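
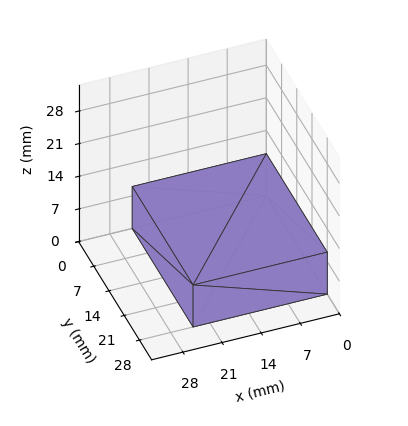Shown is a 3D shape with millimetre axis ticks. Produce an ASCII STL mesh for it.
Reading the render: the shape is a rectangular box, roughly 24 × 28 mm footprint and 9 mm tall (dimensions read to the nearest mm from the axis ticks). For the STL, each face is triangulated and given an outward normal.

solid part
  facet normal 0.0000 0.0000 -1.0000
    outer loop
      vertex 24.00 28.00 0.00
      vertex 24.00 0.00 0.00
      vertex 0.00 0.00 0.00
    endloop
  endfacet
  facet normal 0.0000 0.0000 -1.0000
    outer loop
      vertex 0.00 28.00 0.00
      vertex 24.00 28.00 0.00
      vertex 0.00 0.00 0.00
    endloop
  endfacet
  facet normal 0.0000 0.0000 1.0000
    outer loop
      vertex 0.00 0.00 9.00
      vertex 24.00 0.00 9.00
      vertex 24.00 28.00 9.00
    endloop
  endfacet
  facet normal 0.0000 0.0000 1.0000
    outer loop
      vertex 0.00 0.00 9.00
      vertex 24.00 28.00 9.00
      vertex 0.00 28.00 9.00
    endloop
  endfacet
  facet normal 0.0000 -1.0000 0.0000
    outer loop
      vertex 0.00 0.00 0.00
      vertex 24.00 0.00 0.00
      vertex 24.00 0.00 9.00
    endloop
  endfacet
  facet normal 0.0000 -1.0000 0.0000
    outer loop
      vertex 0.00 0.00 0.00
      vertex 24.00 0.00 9.00
      vertex 0.00 0.00 9.00
    endloop
  endfacet
  facet normal 0.0000 1.0000 0.0000
    outer loop
      vertex 24.00 28.00 9.00
      vertex 24.00 28.00 0.00
      vertex 0.00 28.00 0.00
    endloop
  endfacet
  facet normal 0.0000 1.0000 0.0000
    outer loop
      vertex 0.00 28.00 9.00
      vertex 24.00 28.00 9.00
      vertex 0.00 28.00 0.00
    endloop
  endfacet
  facet normal -1.0000 0.0000 0.0000
    outer loop
      vertex 0.00 28.00 9.00
      vertex 0.00 28.00 0.00
      vertex 0.00 0.00 0.00
    endloop
  endfacet
  facet normal -1.0000 0.0000 0.0000
    outer loop
      vertex 0.00 0.00 9.00
      vertex 0.00 28.00 9.00
      vertex 0.00 0.00 0.00
    endloop
  endfacet
  facet normal 1.0000 0.0000 0.0000
    outer loop
      vertex 24.00 0.00 0.00
      vertex 24.00 28.00 0.00
      vertex 24.00 28.00 9.00
    endloop
  endfacet
  facet normal 1.0000 0.0000 0.0000
    outer loop
      vertex 24.00 0.00 0.00
      vertex 24.00 28.00 9.00
      vertex 24.00 0.00 9.00
    endloop
  endfacet
endsolid part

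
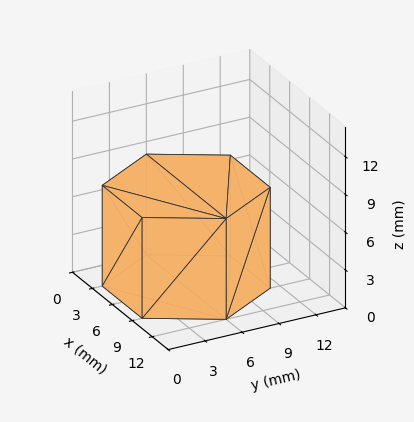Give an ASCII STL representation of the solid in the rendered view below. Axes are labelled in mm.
Reading the render: the shape is a regular 6-sided prism (a cylinder approximated with 6 flat sides), circumscribed radius ≈ 6 mm, height ≈ 8 mm (dimensions read to the nearest mm from the axis ticks). For the STL, each face is triangulated and given an outward normal.

solid part
  facet normal 0.0000 0.0000 -1.0000
    outer loop
      vertex 3.00 11.20 0.00
      vertex 9.00 11.20 0.00
      vertex 12.00 6.00 0.00
    endloop
  endfacet
  facet normal 0.0000 0.0000 -1.0000
    outer loop
      vertex 0.00 6.00 0.00
      vertex 3.00 11.20 0.00
      vertex 12.00 6.00 0.00
    endloop
  endfacet
  facet normal 0.0000 0.0000 -1.0000
    outer loop
      vertex 3.00 0.80 0.00
      vertex 0.00 6.00 0.00
      vertex 12.00 6.00 0.00
    endloop
  endfacet
  facet normal 0.0000 0.0000 -1.0000
    outer loop
      vertex 9.00 0.80 0.00
      vertex 3.00 0.80 0.00
      vertex 12.00 6.00 0.00
    endloop
  endfacet
  facet normal 0.0000 0.0000 1.0000
    outer loop
      vertex 12.00 6.00 8.00
      vertex 9.00 11.20 8.00
      vertex 3.00 11.20 8.00
    endloop
  endfacet
  facet normal 0.0000 0.0000 1.0000
    outer loop
      vertex 12.00 6.00 8.00
      vertex 3.00 11.20 8.00
      vertex 0.00 6.00 8.00
    endloop
  endfacet
  facet normal 0.0000 0.0000 1.0000
    outer loop
      vertex 12.00 6.00 8.00
      vertex 0.00 6.00 8.00
      vertex 3.00 0.80 8.00
    endloop
  endfacet
  facet normal 0.0000 0.0000 1.0000
    outer loop
      vertex 12.00 6.00 8.00
      vertex 3.00 0.80 8.00
      vertex 9.00 0.80 8.00
    endloop
  endfacet
  facet normal 0.8662 0.4997 0.0000
    outer loop
      vertex 12.00 6.00 0.00
      vertex 9.00 11.20 0.00
      vertex 9.00 11.20 8.00
    endloop
  endfacet
  facet normal 0.8662 0.4997 0.0000
    outer loop
      vertex 12.00 6.00 0.00
      vertex 9.00 11.20 8.00
      vertex 12.00 6.00 8.00
    endloop
  endfacet
  facet normal 0.0000 1.0000 0.0000
    outer loop
      vertex 9.00 11.20 0.00
      vertex 3.00 11.20 0.00
      vertex 3.00 11.20 8.00
    endloop
  endfacet
  facet normal 0.0000 1.0000 0.0000
    outer loop
      vertex 9.00 11.20 0.00
      vertex 3.00 11.20 8.00
      vertex 9.00 11.20 8.00
    endloop
  endfacet
  facet normal -0.8662 0.4997 0.0000
    outer loop
      vertex 3.00 11.20 0.00
      vertex 0.00 6.00 0.00
      vertex 0.00 6.00 8.00
    endloop
  endfacet
  facet normal -0.8662 0.4997 0.0000
    outer loop
      vertex 3.00 11.20 0.00
      vertex 0.00 6.00 8.00
      vertex 3.00 11.20 8.00
    endloop
  endfacet
  facet normal -0.8662 -0.4997 0.0000
    outer loop
      vertex 0.00 6.00 0.00
      vertex 3.00 0.80 0.00
      vertex 3.00 0.80 8.00
    endloop
  endfacet
  facet normal -0.8662 -0.4997 0.0000
    outer loop
      vertex 0.00 6.00 0.00
      vertex 3.00 0.80 8.00
      vertex 0.00 6.00 8.00
    endloop
  endfacet
  facet normal 0.0000 -1.0000 0.0000
    outer loop
      vertex 3.00 0.80 0.00
      vertex 9.00 0.80 0.00
      vertex 9.00 0.80 8.00
    endloop
  endfacet
  facet normal 0.0000 -1.0000 0.0000
    outer loop
      vertex 3.00 0.80 0.00
      vertex 9.00 0.80 8.00
      vertex 3.00 0.80 8.00
    endloop
  endfacet
  facet normal 0.8662 -0.4997 0.0000
    outer loop
      vertex 9.00 0.80 0.00
      vertex 12.00 6.00 0.00
      vertex 12.00 6.00 8.00
    endloop
  endfacet
  facet normal 0.8662 -0.4997 0.0000
    outer loop
      vertex 9.00 0.80 0.00
      vertex 12.00 6.00 8.00
      vertex 9.00 0.80 8.00
    endloop
  endfacet
endsolid part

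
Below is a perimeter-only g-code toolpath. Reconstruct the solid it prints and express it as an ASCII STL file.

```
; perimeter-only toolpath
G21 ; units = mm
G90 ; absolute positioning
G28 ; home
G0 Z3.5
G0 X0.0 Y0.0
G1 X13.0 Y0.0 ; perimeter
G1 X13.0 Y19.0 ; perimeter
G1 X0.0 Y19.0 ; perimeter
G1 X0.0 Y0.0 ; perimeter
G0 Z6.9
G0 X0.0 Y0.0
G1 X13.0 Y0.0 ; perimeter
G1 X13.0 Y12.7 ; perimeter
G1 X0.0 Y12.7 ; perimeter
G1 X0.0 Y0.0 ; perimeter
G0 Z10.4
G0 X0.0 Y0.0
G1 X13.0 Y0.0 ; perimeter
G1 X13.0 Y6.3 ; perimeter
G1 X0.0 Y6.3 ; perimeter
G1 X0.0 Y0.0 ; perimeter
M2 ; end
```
solid part
  facet normal 0.0000 0.0000 -1.0000
    outer loop
      vertex 13.0 25.3 0.0
      vertex 13.0 0.0 0.0
      vertex 0.0 0.0 0.0
    endloop
  endfacet
  facet normal 0.0000 0.0000 -1.0000
    outer loop
      vertex 0.0 25.3 0.0
      vertex 13.0 25.3 0.0
      vertex 0.0 0.0 0.0
    endloop
  endfacet
  facet normal 0.0000 -1.0000 0.0000
    outer loop
      vertex 0.0 0.0 0.0
      vertex 13.0 0.0 0.0
      vertex 13.0 0.0 13.8
    endloop
  endfacet
  facet normal 0.0000 -1.0000 0.0000
    outer loop
      vertex 0.0 0.0 0.0
      vertex 13.0 0.0 13.8
      vertex 0.0 0.0 13.8
    endloop
  endfacet
  facet normal 0.0000 0.4789 0.8779
    outer loop
      vertex 0.0 0.0 13.8
      vertex 13.0 0.0 13.8
      vertex 13.0 25.3 0.0
    endloop
  endfacet
  facet normal 0.0000 0.4789 0.8779
    outer loop
      vertex 0.0 0.0 13.8
      vertex 13.0 25.3 0.0
      vertex 0.0 25.3 0.0
    endloop
  endfacet
  facet normal -1.0000 0.0000 0.0000
    outer loop
      vertex 0.0 0.0 13.8
      vertex 0.0 25.3 0.0
      vertex 0.0 0.0 0.0
    endloop
  endfacet
  facet normal 1.0000 0.0000 0.0000
    outer loop
      vertex 13.0 0.0 0.0
      vertex 13.0 25.3 0.0
      vertex 13.0 0.0 13.8
    endloop
  endfacet
endsolid part

The G0 Z moves step by Δz≈3.5 mm. The G1 loops shrink linearly with z, so the solid tapers from its base footprint up to z≈13.8. Closing with a flat bottom cap and the tapered top and triangulating gives 8 facets — a wedge (ramp): 13 × 25.3 mm base, rising to 13.8 mm along the y=0 edge and sloping linearly to z=0 at y=25.3.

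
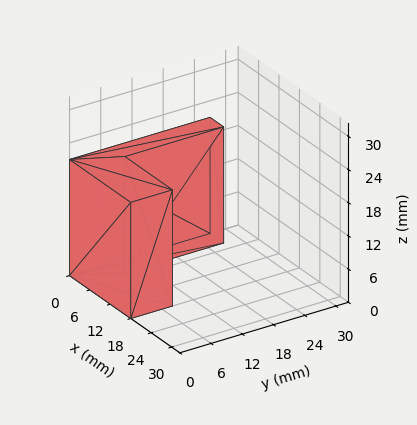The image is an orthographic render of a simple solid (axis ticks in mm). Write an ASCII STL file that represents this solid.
Reading the render: the shape is an L-shaped prism: outer 18 × 27 mm, arm thicknesses ≈ 8 mm (horizontal) and 4 mm (vertical), extruded 21 mm in z (dimensions read to the nearest mm from the axis ticks). For the STL, each face is triangulated and given an outward normal.

solid part
  facet normal 0.0000 0.0000 -1.0000
    outer loop
      vertex 18.000 8.000 0.000
      vertex 18.000 0.000 0.000
      vertex 0.000 0.000 0.000
    endloop
  endfacet
  facet normal 0.0000 0.0000 -1.0000
    outer loop
      vertex 4.000 8.000 0.000
      vertex 18.000 8.000 0.000
      vertex 0.000 0.000 0.000
    endloop
  endfacet
  facet normal 0.0000 0.0000 -1.0000
    outer loop
      vertex 4.000 27.000 0.000
      vertex 4.000 8.000 0.000
      vertex 0.000 0.000 0.000
    endloop
  endfacet
  facet normal 0.0000 0.0000 -1.0000
    outer loop
      vertex 0.000 27.000 0.000
      vertex 4.000 27.000 0.000
      vertex 0.000 0.000 0.000
    endloop
  endfacet
  facet normal 0.0000 0.0000 1.0000
    outer loop
      vertex 0.000 0.000 21.000
      vertex 18.000 0.000 21.000
      vertex 18.000 8.000 21.000
    endloop
  endfacet
  facet normal 0.0000 0.0000 1.0000
    outer loop
      vertex 0.000 0.000 21.000
      vertex 18.000 8.000 21.000
      vertex 4.000 8.000 21.000
    endloop
  endfacet
  facet normal 0.0000 0.0000 1.0000
    outer loop
      vertex 0.000 0.000 21.000
      vertex 4.000 8.000 21.000
      vertex 4.000 27.000 21.000
    endloop
  endfacet
  facet normal 0.0000 0.0000 1.0000
    outer loop
      vertex 0.000 0.000 21.000
      vertex 4.000 27.000 21.000
      vertex 0.000 27.000 21.000
    endloop
  endfacet
  facet normal 0.0000 -1.0000 0.0000
    outer loop
      vertex 0.000 0.000 0.000
      vertex 18.000 0.000 0.000
      vertex 18.000 0.000 21.000
    endloop
  endfacet
  facet normal 0.0000 -1.0000 0.0000
    outer loop
      vertex 0.000 0.000 0.000
      vertex 18.000 0.000 21.000
      vertex 0.000 0.000 21.000
    endloop
  endfacet
  facet normal 1.0000 0.0000 0.0000
    outer loop
      vertex 18.000 0.000 0.000
      vertex 18.000 8.000 0.000
      vertex 18.000 8.000 21.000
    endloop
  endfacet
  facet normal 1.0000 0.0000 0.0000
    outer loop
      vertex 18.000 0.000 0.000
      vertex 18.000 8.000 21.000
      vertex 18.000 0.000 21.000
    endloop
  endfacet
  facet normal 0.0000 1.0000 0.0000
    outer loop
      vertex 18.000 8.000 0.000
      vertex 4.000 8.000 0.000
      vertex 4.000 8.000 21.000
    endloop
  endfacet
  facet normal 0.0000 1.0000 0.0000
    outer loop
      vertex 18.000 8.000 0.000
      vertex 4.000 8.000 21.000
      vertex 18.000 8.000 21.000
    endloop
  endfacet
  facet normal 1.0000 0.0000 0.0000
    outer loop
      vertex 4.000 8.000 0.000
      vertex 4.000 27.000 0.000
      vertex 4.000 27.000 21.000
    endloop
  endfacet
  facet normal 1.0000 0.0000 0.0000
    outer loop
      vertex 4.000 8.000 0.000
      vertex 4.000 27.000 21.000
      vertex 4.000 8.000 21.000
    endloop
  endfacet
  facet normal 0.0000 1.0000 0.0000
    outer loop
      vertex 4.000 27.000 0.000
      vertex 0.000 27.000 0.000
      vertex 0.000 27.000 21.000
    endloop
  endfacet
  facet normal 0.0000 1.0000 0.0000
    outer loop
      vertex 4.000 27.000 0.000
      vertex 0.000 27.000 21.000
      vertex 4.000 27.000 21.000
    endloop
  endfacet
  facet normal -1.0000 0.0000 0.0000
    outer loop
      vertex 0.000 27.000 0.000
      vertex 0.000 0.000 0.000
      vertex 0.000 0.000 21.000
    endloop
  endfacet
  facet normal -1.0000 0.0000 0.0000
    outer loop
      vertex 0.000 27.000 0.000
      vertex 0.000 0.000 21.000
      vertex 0.000 27.000 21.000
    endloop
  endfacet
endsolid part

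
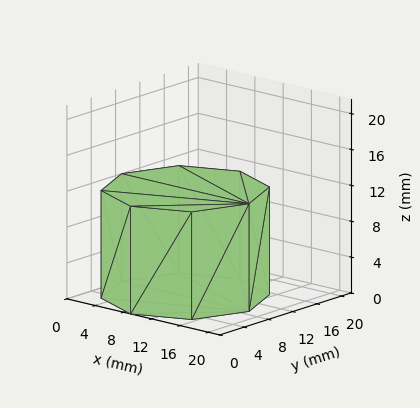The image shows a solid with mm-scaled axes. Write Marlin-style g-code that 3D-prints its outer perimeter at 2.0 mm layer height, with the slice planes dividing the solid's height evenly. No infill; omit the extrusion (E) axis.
Reading the render: the shape is a regular 8-sided prism (a cylinder approximated with 8 flat sides), circumscribed radius ≈ 9 mm, height ≈ 12 mm (dimensions read to the nearest mm from the axis ticks). For the g-code, the solid's height is divided into equal slices at the stated Δz and each level perimeter traced with G1 moves after a G0 lift.

; perimeter-only toolpath
G21 ; units = mm
G90 ; absolute positioning
G28 ; home
; layer 1
G0 Z2.0
G0 X18.0 Y9.0
G1 X15.4 Y15.4
G1 X9.0 Y18.0
G1 X2.6 Y15.4
G1 X0.0 Y9.0
G1 X2.6 Y2.6
G1 X9.0 Y0.0
G1 X15.4 Y2.6
G1 X18.0 Y9.0
; layer 2
G0 Z4.0
G0 X18.0 Y9.0
G1 X15.4 Y15.4
G1 X9.0 Y18.0
G1 X2.6 Y15.4
G1 X0.0 Y9.0
G1 X2.6 Y2.6
G1 X9.0 Y0.0
G1 X15.4 Y2.6
G1 X18.0 Y9.0
; layer 3
G0 Z6.0
G0 X18.0 Y9.0
G1 X15.4 Y15.4
G1 X9.0 Y18.0
G1 X2.6 Y15.4
G1 X0.0 Y9.0
G1 X2.6 Y2.6
G1 X9.0 Y0.0
G1 X15.4 Y2.6
G1 X18.0 Y9.0
; layer 4
G0 Z8.0
G0 X18.0 Y9.0
G1 X15.4 Y15.4
G1 X9.0 Y18.0
G1 X2.6 Y15.4
G1 X0.0 Y9.0
G1 X2.6 Y2.6
G1 X9.0 Y0.0
G1 X15.4 Y2.6
G1 X18.0 Y9.0
; layer 5
G0 Z10.0
G0 X18.0 Y9.0
G1 X15.4 Y15.4
G1 X9.0 Y18.0
G1 X2.6 Y15.4
G1 X0.0 Y9.0
G1 X2.6 Y2.6
G1 X9.0 Y0.0
G1 X15.4 Y2.6
G1 X18.0 Y9.0
; layer 6
G0 Z12.0
G0 X18.0 Y9.0
G1 X15.4 Y15.4
G1 X9.0 Y18.0
G1 X2.6 Y15.4
G1 X0.0 Y9.0
G1 X2.6 Y2.6
G1 X9.0 Y0.0
G1 X15.4 Y2.6
G1 X18.0 Y9.0
M2 ; end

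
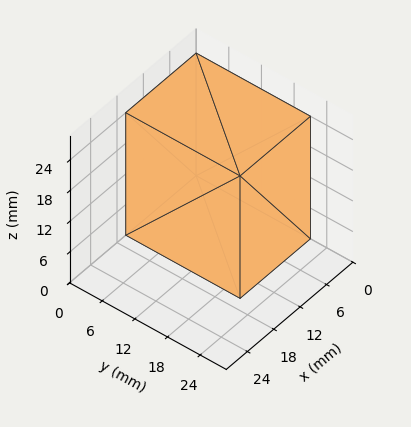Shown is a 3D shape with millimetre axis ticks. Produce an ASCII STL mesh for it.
Reading the render: the shape is a rectangular box, roughly 16 × 21 mm footprint and 24 mm tall (dimensions read to the nearest mm from the axis ticks). For the STL, each face is triangulated and given an outward normal.

solid part
  facet normal 0.0000 0.0000 -1.0000
    outer loop
      vertex 16.0 21.0 0.0
      vertex 16.0 0.0 0.0
      vertex 0.0 0.0 0.0
    endloop
  endfacet
  facet normal 0.0000 0.0000 -1.0000
    outer loop
      vertex 0.0 21.0 0.0
      vertex 16.0 21.0 0.0
      vertex 0.0 0.0 0.0
    endloop
  endfacet
  facet normal 0.0000 0.0000 1.0000
    outer loop
      vertex 0.0 0.0 24.0
      vertex 16.0 0.0 24.0
      vertex 16.0 21.0 24.0
    endloop
  endfacet
  facet normal 0.0000 0.0000 1.0000
    outer loop
      vertex 0.0 0.0 24.0
      vertex 16.0 21.0 24.0
      vertex 0.0 21.0 24.0
    endloop
  endfacet
  facet normal 0.0000 -1.0000 0.0000
    outer loop
      vertex 0.0 0.0 0.0
      vertex 16.0 0.0 0.0
      vertex 16.0 0.0 24.0
    endloop
  endfacet
  facet normal 0.0000 -1.0000 0.0000
    outer loop
      vertex 0.0 0.0 0.0
      vertex 16.0 0.0 24.0
      vertex 0.0 0.0 24.0
    endloop
  endfacet
  facet normal 0.0000 1.0000 0.0000
    outer loop
      vertex 16.0 21.0 24.0
      vertex 16.0 21.0 0.0
      vertex 0.0 21.0 0.0
    endloop
  endfacet
  facet normal 0.0000 1.0000 0.0000
    outer loop
      vertex 0.0 21.0 24.0
      vertex 16.0 21.0 24.0
      vertex 0.0 21.0 0.0
    endloop
  endfacet
  facet normal -1.0000 0.0000 0.0000
    outer loop
      vertex 0.0 21.0 24.0
      vertex 0.0 21.0 0.0
      vertex 0.0 0.0 0.0
    endloop
  endfacet
  facet normal -1.0000 0.0000 0.0000
    outer loop
      vertex 0.0 0.0 24.0
      vertex 0.0 21.0 24.0
      vertex 0.0 0.0 0.0
    endloop
  endfacet
  facet normal 1.0000 0.0000 0.0000
    outer loop
      vertex 16.0 0.0 0.0
      vertex 16.0 21.0 0.0
      vertex 16.0 21.0 24.0
    endloop
  endfacet
  facet normal 1.0000 0.0000 0.0000
    outer loop
      vertex 16.0 0.0 0.0
      vertex 16.0 21.0 24.0
      vertex 16.0 0.0 24.0
    endloop
  endfacet
endsolid part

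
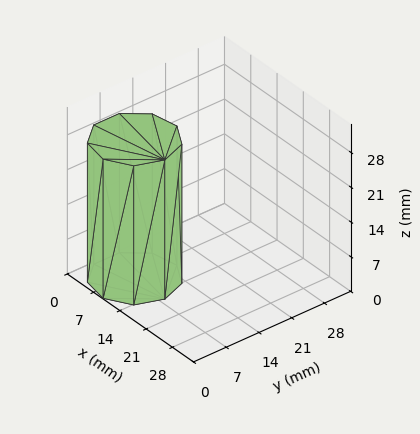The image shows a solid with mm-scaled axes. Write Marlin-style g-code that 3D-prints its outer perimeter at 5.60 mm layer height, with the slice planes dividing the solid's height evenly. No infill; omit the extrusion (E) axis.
Reading the render: the shape is a regular 9-sided prism (a cylinder approximated with 9 flat sides), circumscribed radius ≈ 8 mm, height ≈ 28 mm (dimensions read to the nearest mm from the axis ticks). For the g-code, the solid's height is divided into equal slices at the stated Δz and each level perimeter traced with G1 moves after a G0 lift.

; perimeter-only toolpath
G21 ; units = mm
G90 ; absolute positioning
G28 ; home
; layer 1
G0 Z5.60
G0 X16.00 Y8.00
G1 X14.13 Y13.14
G1 X9.39 Y15.88
G1 X4.00 Y14.93
G1 X0.48 Y10.74
G1 X0.48 Y5.26
G1 X4.00 Y1.07
G1 X9.39 Y0.12
G1 X14.13 Y2.86
G1 X16.00 Y8.00
; layer 2
G0 Z11.20
G0 X16.00 Y8.00
G1 X14.13 Y13.14
G1 X9.39 Y15.88
G1 X4.00 Y14.93
G1 X0.48 Y10.74
G1 X0.48 Y5.26
G1 X4.00 Y1.07
G1 X9.39 Y0.12
G1 X14.13 Y2.86
G1 X16.00 Y8.00
; layer 3
G0 Z16.80
G0 X16.00 Y8.00
G1 X14.13 Y13.14
G1 X9.39 Y15.88
G1 X4.00 Y14.93
G1 X0.48 Y10.74
G1 X0.48 Y5.26
G1 X4.00 Y1.07
G1 X9.39 Y0.12
G1 X14.13 Y2.86
G1 X16.00 Y8.00
; layer 4
G0 Z22.40
G0 X16.00 Y8.00
G1 X14.13 Y13.14
G1 X9.39 Y15.88
G1 X4.00 Y14.93
G1 X0.48 Y10.74
G1 X0.48 Y5.26
G1 X4.00 Y1.07
G1 X9.39 Y0.12
G1 X14.13 Y2.86
G1 X16.00 Y8.00
; layer 5
G0 Z28.00
G0 X16.00 Y8.00
G1 X14.13 Y13.14
G1 X9.39 Y15.88
G1 X4.00 Y14.93
G1 X0.48 Y10.74
G1 X0.48 Y5.26
G1 X4.00 Y1.07
G1 X9.39 Y0.12
G1 X14.13 Y2.86
G1 X16.00 Y8.00
M2 ; end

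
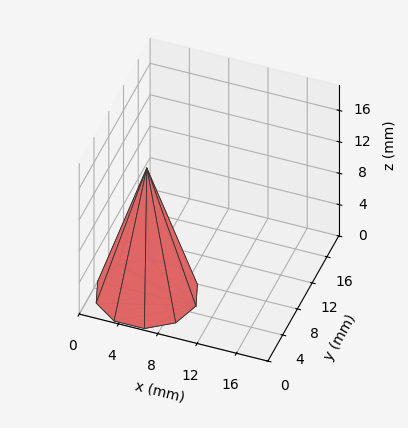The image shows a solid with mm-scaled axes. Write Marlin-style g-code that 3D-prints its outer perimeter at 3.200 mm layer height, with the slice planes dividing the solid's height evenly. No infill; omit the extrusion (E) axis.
Reading the render: the shape is a regular 10-sided pyramid, base circumscribed radius ≈ 5 mm, apex at z ≈ 16 mm (dimensions read to the nearest mm from the axis ticks). For the g-code, the solid's height is divided into equal slices at the stated Δz and each level perimeter traced with G1 moves after a G0 lift.

; perimeter-only toolpath
G21 ; units = mm
G90 ; absolute positioning
G28 ; home
; layer 1
G0 Z3.200
G0 X9.000 Y5.000
G1 X8.236 Y7.351
G1 X6.236 Y8.804
G1 X3.764 Y8.804
G1 X1.764 Y7.351
G1 X1.000 Y5.000
G1 X1.764 Y2.649
G1 X3.764 Y1.196
G1 X6.236 Y1.196
G1 X8.236 Y2.649
G1 X9.000 Y5.000
; layer 2
G0 Z6.400
G0 X8.000 Y5.000
G1 X7.427 Y6.763
G1 X5.927 Y7.853
G1 X4.073 Y7.853
G1 X2.573 Y6.763
G1 X2.000 Y5.000
G1 X2.573 Y3.237
G1 X4.073 Y2.147
G1 X5.927 Y2.147
G1 X7.427 Y3.237
G1 X8.000 Y5.000
; layer 3
G0 Z9.600
G0 X7.000 Y5.000
G1 X6.618 Y6.176
G1 X5.618 Y6.902
G1 X4.382 Y6.902
G1 X3.382 Y6.176
G1 X3.000 Y5.000
G1 X3.382 Y3.824
G1 X4.382 Y3.098
G1 X5.618 Y3.098
G1 X6.618 Y3.824
G1 X7.000 Y5.000
; layer 4
G0 Z12.800
G0 X6.000 Y5.000
G1 X5.809 Y5.588
G1 X5.309 Y5.951
G1 X4.691 Y5.951
G1 X4.191 Y5.588
G1 X4.000 Y5.000
G1 X4.191 Y4.412
G1 X4.691 Y4.049
G1 X5.309 Y4.049
G1 X5.809 Y4.412
G1 X6.000 Y5.000
M2 ; end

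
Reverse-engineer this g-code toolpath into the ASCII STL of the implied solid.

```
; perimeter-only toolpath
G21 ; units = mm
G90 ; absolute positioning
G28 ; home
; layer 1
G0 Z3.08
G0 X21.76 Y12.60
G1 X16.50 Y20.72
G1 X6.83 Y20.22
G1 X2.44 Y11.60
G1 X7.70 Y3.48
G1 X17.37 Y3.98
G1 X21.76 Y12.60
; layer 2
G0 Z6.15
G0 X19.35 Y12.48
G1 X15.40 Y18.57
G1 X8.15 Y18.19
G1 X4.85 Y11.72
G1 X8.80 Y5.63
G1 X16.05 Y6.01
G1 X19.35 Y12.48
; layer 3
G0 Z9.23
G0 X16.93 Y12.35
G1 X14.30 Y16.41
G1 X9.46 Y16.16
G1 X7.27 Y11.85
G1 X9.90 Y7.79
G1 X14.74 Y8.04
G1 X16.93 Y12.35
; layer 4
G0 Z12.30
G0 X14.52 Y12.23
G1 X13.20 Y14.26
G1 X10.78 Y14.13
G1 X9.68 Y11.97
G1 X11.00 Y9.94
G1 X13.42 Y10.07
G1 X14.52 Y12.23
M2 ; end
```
solid part
  facet normal 0.0000 0.0000 -1.0000
    outer loop
      vertex 5.51 22.25 0.00
      vertex 17.60 22.88 0.00
      vertex 24.18 12.73 0.00
    endloop
  endfacet
  facet normal 0.0000 0.0000 -1.0000
    outer loop
      vertex 0.02 11.47 0.00
      vertex 5.51 22.25 0.00
      vertex 24.18 12.73 0.00
    endloop
  endfacet
  facet normal 0.0000 0.0000 -1.0000
    outer loop
      vertex 6.60 1.32 0.00
      vertex 0.02 11.47 0.00
      vertex 24.18 12.73 0.00
    endloop
  endfacet
  facet normal 0.0000 0.0000 -1.0000
    outer loop
      vertex 18.69 1.95 0.00
      vertex 6.60 1.32 0.00
      vertex 24.18 12.73 0.00
    endloop
  endfacet
  facet normal 0.6934 0.4495 0.5631
    outer loop
      vertex 24.18 12.73 0.00
      vertex 17.60 22.88 0.00
      vertex 12.10 12.10 15.38
    endloop
  endfacet
  facet normal -0.0430 0.8253 0.5631
    outer loop
      vertex 17.60 22.88 0.00
      vertex 5.51 22.25 0.00
      vertex 12.10 12.10 15.38
    endloop
  endfacet
  facet normal -0.7364 0.3750 0.5630
    outer loop
      vertex 5.51 22.25 0.00
      vertex 0.02 11.47 0.00
      vertex 12.10 12.10 15.38
    endloop
  endfacet
  facet normal -0.6934 -0.4495 0.5631
    outer loop
      vertex 0.02 11.47 0.00
      vertex 6.60 1.32 0.00
      vertex 12.10 12.10 15.38
    endloop
  endfacet
  facet normal 0.0430 -0.8253 0.5631
    outer loop
      vertex 6.60 1.32 0.00
      vertex 18.69 1.95 0.00
      vertex 12.10 12.10 15.38
    endloop
  endfacet
  facet normal 0.7364 -0.3750 0.5630
    outer loop
      vertex 18.69 1.95 0.00
      vertex 24.18 12.73 0.00
      vertex 12.10 12.10 15.38
    endloop
  endfacet
endsolid part

The G0 Z moves step by Δz≈3.08 mm. The G1 loops shrink linearly with z, so the solid tapers from its base footprint up to z≈15.4. Closing with a flat bottom cap and the tapered top and triangulating gives 10 facets — a regular 6-sided pyramid, base circumscribed radius ≈ 12.1 mm, apex at z ≈ 15.4 mm.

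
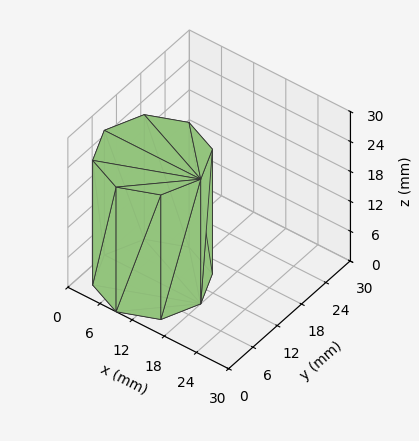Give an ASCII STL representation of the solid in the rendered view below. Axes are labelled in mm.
Reading the render: the shape is a regular 8-sided prism (a cylinder approximated with 8 flat sides), circumscribed radius ≈ 9 mm, height ≈ 25 mm (dimensions read to the nearest mm from the axis ticks). For the STL, each face is triangulated and given an outward normal.

solid part
  facet normal 0.0000 0.0000 -1.0000
    outer loop
      vertex 9.000 18.000 0.000
      vertex 15.364 15.364 0.000
      vertex 18.000 9.000 0.000
    endloop
  endfacet
  facet normal 0.0000 0.0000 -1.0000
    outer loop
      vertex 2.636 15.364 0.000
      vertex 9.000 18.000 0.000
      vertex 18.000 9.000 0.000
    endloop
  endfacet
  facet normal 0.0000 0.0000 -1.0000
    outer loop
      vertex 0.000 9.000 0.000
      vertex 2.636 15.364 0.000
      vertex 18.000 9.000 0.000
    endloop
  endfacet
  facet normal 0.0000 0.0000 -1.0000
    outer loop
      vertex 2.636 2.636 0.000
      vertex 0.000 9.000 0.000
      vertex 18.000 9.000 0.000
    endloop
  endfacet
  facet normal 0.0000 0.0000 -1.0000
    outer loop
      vertex 9.000 0.000 0.000
      vertex 2.636 2.636 0.000
      vertex 18.000 9.000 0.000
    endloop
  endfacet
  facet normal 0.0000 0.0000 -1.0000
    outer loop
      vertex 15.364 2.636 0.000
      vertex 9.000 0.000 0.000
      vertex 18.000 9.000 0.000
    endloop
  endfacet
  facet normal 0.0000 0.0000 1.0000
    outer loop
      vertex 18.000 9.000 25.000
      vertex 15.364 15.364 25.000
      vertex 9.000 18.000 25.000
    endloop
  endfacet
  facet normal 0.0000 0.0000 1.0000
    outer loop
      vertex 18.000 9.000 25.000
      vertex 9.000 18.000 25.000
      vertex 2.636 15.364 25.000
    endloop
  endfacet
  facet normal 0.0000 0.0000 1.0000
    outer loop
      vertex 18.000 9.000 25.000
      vertex 2.636 15.364 25.000
      vertex 0.000 9.000 25.000
    endloop
  endfacet
  facet normal 0.0000 0.0000 1.0000
    outer loop
      vertex 18.000 9.000 25.000
      vertex 0.000 9.000 25.000
      vertex 2.636 2.636 25.000
    endloop
  endfacet
  facet normal 0.0000 0.0000 1.0000
    outer loop
      vertex 18.000 9.000 25.000
      vertex 2.636 2.636 25.000
      vertex 9.000 0.000 25.000
    endloop
  endfacet
  facet normal 0.0000 0.0000 1.0000
    outer loop
      vertex 18.000 9.000 25.000
      vertex 9.000 0.000 25.000
      vertex 15.364 2.636 25.000
    endloop
  endfacet
  facet normal 0.9239 0.3827 0.0000
    outer loop
      vertex 18.000 9.000 0.000
      vertex 15.364 15.364 0.000
      vertex 15.364 15.364 25.000
    endloop
  endfacet
  facet normal 0.9239 0.3827 0.0000
    outer loop
      vertex 18.000 9.000 0.000
      vertex 15.364 15.364 25.000
      vertex 18.000 9.000 25.000
    endloop
  endfacet
  facet normal 0.3827 0.9239 0.0000
    outer loop
      vertex 15.364 15.364 0.000
      vertex 9.000 18.000 0.000
      vertex 9.000 18.000 25.000
    endloop
  endfacet
  facet normal 0.3827 0.9239 0.0000
    outer loop
      vertex 15.364 15.364 0.000
      vertex 9.000 18.000 25.000
      vertex 15.364 15.364 25.000
    endloop
  endfacet
  facet normal -0.3827 0.9239 0.0000
    outer loop
      vertex 9.000 18.000 0.000
      vertex 2.636 15.364 0.000
      vertex 2.636 15.364 25.000
    endloop
  endfacet
  facet normal -0.3827 0.9239 0.0000
    outer loop
      vertex 9.000 18.000 0.000
      vertex 2.636 15.364 25.000
      vertex 9.000 18.000 25.000
    endloop
  endfacet
  facet normal -0.9239 0.3827 0.0000
    outer loop
      vertex 2.636 15.364 0.000
      vertex 0.000 9.000 0.000
      vertex 0.000 9.000 25.000
    endloop
  endfacet
  facet normal -0.9239 0.3827 0.0000
    outer loop
      vertex 2.636 15.364 0.000
      vertex 0.000 9.000 25.000
      vertex 2.636 15.364 25.000
    endloop
  endfacet
  facet normal -0.9239 -0.3827 0.0000
    outer loop
      vertex 0.000 9.000 0.000
      vertex 2.636 2.636 0.000
      vertex 2.636 2.636 25.000
    endloop
  endfacet
  facet normal -0.9239 -0.3827 0.0000
    outer loop
      vertex 0.000 9.000 0.000
      vertex 2.636 2.636 25.000
      vertex 0.000 9.000 25.000
    endloop
  endfacet
  facet normal -0.3827 -0.9239 0.0000
    outer loop
      vertex 2.636 2.636 0.000
      vertex 9.000 0.000 0.000
      vertex 9.000 0.000 25.000
    endloop
  endfacet
  facet normal -0.3827 -0.9239 0.0000
    outer loop
      vertex 2.636 2.636 0.000
      vertex 9.000 0.000 25.000
      vertex 2.636 2.636 25.000
    endloop
  endfacet
  facet normal 0.3827 -0.9239 0.0000
    outer loop
      vertex 9.000 0.000 0.000
      vertex 15.364 2.636 0.000
      vertex 15.364 2.636 25.000
    endloop
  endfacet
  facet normal 0.3827 -0.9239 0.0000
    outer loop
      vertex 9.000 0.000 0.000
      vertex 15.364 2.636 25.000
      vertex 9.000 0.000 25.000
    endloop
  endfacet
  facet normal 0.9239 -0.3827 0.0000
    outer loop
      vertex 15.364 2.636 0.000
      vertex 18.000 9.000 0.000
      vertex 18.000 9.000 25.000
    endloop
  endfacet
  facet normal 0.9239 -0.3827 0.0000
    outer loop
      vertex 15.364 2.636 0.000
      vertex 18.000 9.000 25.000
      vertex 15.364 2.636 25.000
    endloop
  endfacet
endsolid part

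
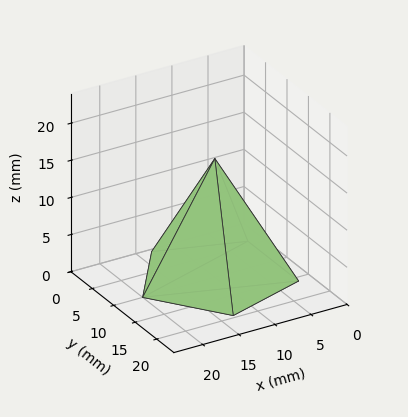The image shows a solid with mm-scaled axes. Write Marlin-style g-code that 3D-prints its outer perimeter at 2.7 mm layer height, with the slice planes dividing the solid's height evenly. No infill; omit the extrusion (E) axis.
Reading the render: the shape is a regular 5-sided pyramid, base circumscribed radius ≈ 10 mm, apex at z ≈ 16 mm (dimensions read to the nearest mm from the axis ticks). For the g-code, the solid's height is divided into equal slices at the stated Δz and each level perimeter traced with G1 moves after a G0 lift.

; perimeter-only toolpath
G21 ; units = mm
G90 ; absolute positioning
G28 ; home
; layer 1
G0 Z2.7
G0 X18.3 Y10.0
G1 X12.6 Y17.9
G1 X3.2 Y14.9
G1 X3.2 Y5.1
G1 X12.6 Y2.1
G1 X18.3 Y10.0
; layer 2
G0 Z5.3
G0 X16.7 Y10.0
G1 X12.1 Y16.3
G1 X4.6 Y13.9
G1 X4.6 Y6.1
G1 X12.1 Y3.7
G1 X16.7 Y10.0
; layer 3
G0 Z8.0
G0 X15.0 Y10.0
G1 X11.6 Y14.8
G1 X6.0 Y12.9
G1 X6.0 Y7.0
G1 X11.6 Y5.2
G1 X15.0 Y10.0
; layer 4
G0 Z10.7
G0 X13.3 Y10.0
G1 X11.0 Y13.2
G1 X7.3 Y12.0
G1 X7.3 Y8.0
G1 X11.0 Y6.8
G1 X13.3 Y10.0
; layer 5
G0 Z13.3
G0 X11.7 Y10.0
G1 X10.5 Y11.6
G1 X8.6 Y11.0
G1 X8.6 Y9.0
G1 X10.5 Y8.4
G1 X11.7 Y10.0
M2 ; end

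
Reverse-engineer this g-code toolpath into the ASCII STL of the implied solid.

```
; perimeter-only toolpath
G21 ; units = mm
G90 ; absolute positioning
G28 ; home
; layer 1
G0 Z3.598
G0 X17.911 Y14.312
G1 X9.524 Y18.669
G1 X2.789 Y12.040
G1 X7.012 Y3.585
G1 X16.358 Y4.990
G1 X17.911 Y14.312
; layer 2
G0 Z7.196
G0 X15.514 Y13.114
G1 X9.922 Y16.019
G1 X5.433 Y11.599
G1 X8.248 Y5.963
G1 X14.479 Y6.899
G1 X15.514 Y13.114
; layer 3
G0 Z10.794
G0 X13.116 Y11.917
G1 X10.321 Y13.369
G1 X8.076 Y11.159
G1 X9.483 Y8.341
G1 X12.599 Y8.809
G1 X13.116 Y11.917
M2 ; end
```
solid part
  facet normal 0.0000 0.0000 -1.0000
    outer loop
      vertex 0.146 12.480 0.000
      vertex 9.126 21.319 0.000
      vertex 20.308 15.510 0.000
    endloop
  endfacet
  facet normal 0.0000 0.0000 -1.0000
    outer loop
      vertex 5.777 1.207 0.000
      vertex 0.146 12.480 0.000
      vertex 20.308 15.510 0.000
    endloop
  endfacet
  facet normal 0.0000 0.0000 -1.0000
    outer loop
      vertex 18.238 3.080 0.000
      vertex 5.777 1.207 0.000
      vertex 20.308 15.510 0.000
    endloop
  endfacet
  facet normal 0.3949 0.7601 0.5161
    outer loop
      vertex 20.308 15.510 0.000
      vertex 9.126 21.319 0.000
      vertex 10.719 10.719 14.392
    endloop
  endfacet
  facet normal -0.6008 0.6104 0.5161
    outer loop
      vertex 9.126 21.319 0.000
      vertex 0.146 12.480 0.000
      vertex 10.719 10.719 14.392
    endloop
  endfacet
  facet normal -0.7663 -0.3828 0.5161
    outer loop
      vertex 0.146 12.480 0.000
      vertex 5.777 1.207 0.000
      vertex 10.719 10.719 14.392
    endloop
  endfacet
  facet normal 0.1273 -0.8470 0.5161
    outer loop
      vertex 5.777 1.207 0.000
      vertex 18.238 3.080 0.000
      vertex 10.719 10.719 14.392
    endloop
  endfacet
  facet normal 0.8449 -0.1407 0.5161
    outer loop
      vertex 18.238 3.080 0.000
      vertex 20.308 15.510 0.000
      vertex 10.719 10.719 14.392
    endloop
  endfacet
endsolid part

The G0 Z moves step by Δz≈3.598 mm. The G1 loops shrink linearly with z, so the solid tapers from its base footprint up to z≈14.4. Closing with a flat bottom cap and the tapered top and triangulating gives 8 facets — a regular 5-sided pyramid, base circumscribed radius ≈ 10.7 mm, apex at z ≈ 14.4 mm.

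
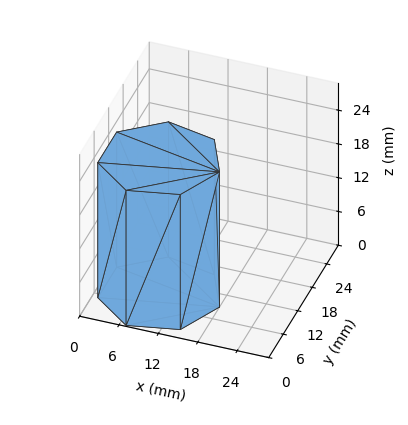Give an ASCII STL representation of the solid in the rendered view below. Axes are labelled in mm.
Reading the render: the shape is a regular 7-sided prism (a cylinder approximated with 7 flat sides), circumscribed radius ≈ 9 mm, height ≈ 24 mm (dimensions read to the nearest mm from the axis ticks). For the STL, each face is triangulated and given an outward normal.

solid part
  facet normal 0.0000 0.0000 -1.0000
    outer loop
      vertex 6.997 17.774 0.000
      vertex 14.611 16.036 0.000
      vertex 18.000 9.000 0.000
    endloop
  endfacet
  facet normal 0.0000 0.0000 -1.0000
    outer loop
      vertex 0.891 12.905 0.000
      vertex 6.997 17.774 0.000
      vertex 18.000 9.000 0.000
    endloop
  endfacet
  facet normal 0.0000 0.0000 -1.0000
    outer loop
      vertex 0.891 5.095 0.000
      vertex 0.891 12.905 0.000
      vertex 18.000 9.000 0.000
    endloop
  endfacet
  facet normal 0.0000 0.0000 -1.0000
    outer loop
      vertex 6.997 0.226 0.000
      vertex 0.891 5.095 0.000
      vertex 18.000 9.000 0.000
    endloop
  endfacet
  facet normal 0.0000 0.0000 -1.0000
    outer loop
      vertex 14.611 1.964 0.000
      vertex 6.997 0.226 0.000
      vertex 18.000 9.000 0.000
    endloop
  endfacet
  facet normal 0.0000 0.0000 1.0000
    outer loop
      vertex 18.000 9.000 24.000
      vertex 14.611 16.036 24.000
      vertex 6.997 17.774 24.000
    endloop
  endfacet
  facet normal 0.0000 0.0000 1.0000
    outer loop
      vertex 18.000 9.000 24.000
      vertex 6.997 17.774 24.000
      vertex 0.891 12.905 24.000
    endloop
  endfacet
  facet normal 0.0000 0.0000 1.0000
    outer loop
      vertex 18.000 9.000 24.000
      vertex 0.891 12.905 24.000
      vertex 0.891 5.095 24.000
    endloop
  endfacet
  facet normal 0.0000 0.0000 1.0000
    outer loop
      vertex 18.000 9.000 24.000
      vertex 0.891 5.095 24.000
      vertex 6.997 0.226 24.000
    endloop
  endfacet
  facet normal 0.0000 0.0000 1.0000
    outer loop
      vertex 18.000 9.000 24.000
      vertex 6.997 0.226 24.000
      vertex 14.611 1.964 24.000
    endloop
  endfacet
  facet normal 0.9009 0.4340 0.0000
    outer loop
      vertex 18.000 9.000 0.000
      vertex 14.611 16.036 0.000
      vertex 14.611 16.036 24.000
    endloop
  endfacet
  facet normal 0.9009 0.4340 0.0000
    outer loop
      vertex 18.000 9.000 0.000
      vertex 14.611 16.036 24.000
      vertex 18.000 9.000 24.000
    endloop
  endfacet
  facet normal 0.2225 0.9749 0.0000
    outer loop
      vertex 14.611 16.036 0.000
      vertex 6.997 17.774 0.000
      vertex 6.997 17.774 24.000
    endloop
  endfacet
  facet normal 0.2225 0.9749 0.0000
    outer loop
      vertex 14.611 16.036 0.000
      vertex 6.997 17.774 24.000
      vertex 14.611 16.036 24.000
    endloop
  endfacet
  facet normal -0.6235 0.7819 0.0000
    outer loop
      vertex 6.997 17.774 0.000
      vertex 0.891 12.905 0.000
      vertex 0.891 12.905 24.000
    endloop
  endfacet
  facet normal -0.6235 0.7819 0.0000
    outer loop
      vertex 6.997 17.774 0.000
      vertex 0.891 12.905 24.000
      vertex 6.997 17.774 24.000
    endloop
  endfacet
  facet normal -1.0000 0.0000 0.0000
    outer loop
      vertex 0.891 12.905 0.000
      vertex 0.891 5.095 0.000
      vertex 0.891 5.095 24.000
    endloop
  endfacet
  facet normal -1.0000 0.0000 0.0000
    outer loop
      vertex 0.891 12.905 0.000
      vertex 0.891 5.095 24.000
      vertex 0.891 12.905 24.000
    endloop
  endfacet
  facet normal -0.6235 -0.7819 0.0000
    outer loop
      vertex 0.891 5.095 0.000
      vertex 6.997 0.226 0.000
      vertex 6.997 0.226 24.000
    endloop
  endfacet
  facet normal -0.6235 -0.7819 0.0000
    outer loop
      vertex 0.891 5.095 0.000
      vertex 6.997 0.226 24.000
      vertex 0.891 5.095 24.000
    endloop
  endfacet
  facet normal 0.2225 -0.9749 0.0000
    outer loop
      vertex 6.997 0.226 0.000
      vertex 14.611 1.964 0.000
      vertex 14.611 1.964 24.000
    endloop
  endfacet
  facet normal 0.2225 -0.9749 0.0000
    outer loop
      vertex 6.997 0.226 0.000
      vertex 14.611 1.964 24.000
      vertex 6.997 0.226 24.000
    endloop
  endfacet
  facet normal 0.9009 -0.4340 0.0000
    outer loop
      vertex 14.611 1.964 0.000
      vertex 18.000 9.000 0.000
      vertex 18.000 9.000 24.000
    endloop
  endfacet
  facet normal 0.9009 -0.4340 0.0000
    outer loop
      vertex 14.611 1.964 0.000
      vertex 18.000 9.000 24.000
      vertex 14.611 1.964 24.000
    endloop
  endfacet
endsolid part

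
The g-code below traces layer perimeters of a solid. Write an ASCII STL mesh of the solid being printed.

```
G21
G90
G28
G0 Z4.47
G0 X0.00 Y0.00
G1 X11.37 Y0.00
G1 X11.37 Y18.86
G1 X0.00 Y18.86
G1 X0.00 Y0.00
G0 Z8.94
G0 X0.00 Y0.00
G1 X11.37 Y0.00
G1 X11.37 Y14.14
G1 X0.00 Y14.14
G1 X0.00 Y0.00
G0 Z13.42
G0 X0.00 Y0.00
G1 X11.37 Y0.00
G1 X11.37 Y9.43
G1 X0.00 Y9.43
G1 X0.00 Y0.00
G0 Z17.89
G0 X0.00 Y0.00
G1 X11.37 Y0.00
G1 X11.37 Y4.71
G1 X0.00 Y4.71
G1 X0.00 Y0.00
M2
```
solid part
  facet normal 0.0000 0.0000 -1.0000
    outer loop
      vertex 11.37 23.57 0.00
      vertex 11.37 0.00 0.00
      vertex 0.00 0.00 0.00
    endloop
  endfacet
  facet normal 0.0000 0.0000 -1.0000
    outer loop
      vertex 0.00 23.57 0.00
      vertex 11.37 23.57 0.00
      vertex 0.00 0.00 0.00
    endloop
  endfacet
  facet normal 0.0000 -1.0000 0.0000
    outer loop
      vertex 0.00 0.00 0.00
      vertex 11.37 0.00 0.00
      vertex 11.37 0.00 22.36
    endloop
  endfacet
  facet normal 0.0000 -1.0000 0.0000
    outer loop
      vertex 0.00 0.00 0.00
      vertex 11.37 0.00 22.36
      vertex 0.00 0.00 22.36
    endloop
  endfacet
  facet normal 0.0000 0.6882 0.7255
    outer loop
      vertex 0.00 0.00 22.36
      vertex 11.37 0.00 22.36
      vertex 11.37 23.57 0.00
    endloop
  endfacet
  facet normal 0.0000 0.6882 0.7255
    outer loop
      vertex 0.00 0.00 22.36
      vertex 11.37 23.57 0.00
      vertex 0.00 23.57 0.00
    endloop
  endfacet
  facet normal -1.0000 0.0000 0.0000
    outer loop
      vertex 0.00 0.00 22.36
      vertex 0.00 23.57 0.00
      vertex 0.00 0.00 0.00
    endloop
  endfacet
  facet normal 1.0000 0.0000 0.0000
    outer loop
      vertex 11.37 0.00 0.00
      vertex 11.37 23.57 0.00
      vertex 11.37 0.00 22.36
    endloop
  endfacet
endsolid part

The G0 Z moves step by Δz≈4.47 mm. The G1 loops shrink linearly with z, so the solid tapers from its base footprint up to z≈22.4. Closing with a flat bottom cap and the tapered top and triangulating gives 8 facets — a wedge (ramp): 11.4 × 23.6 mm base, rising to 22.4 mm along the y=0 edge and sloping linearly to z=0 at y=23.6.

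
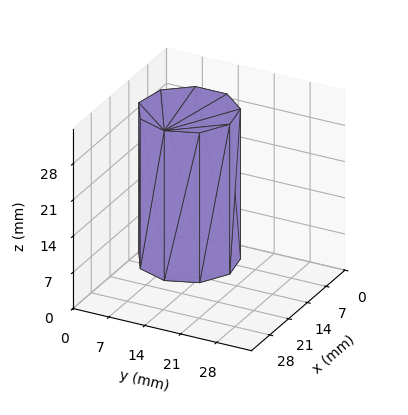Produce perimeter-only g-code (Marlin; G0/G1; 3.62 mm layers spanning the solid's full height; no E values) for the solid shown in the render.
Reading the render: the shape is a regular 9-sided prism (a cylinder approximated with 9 flat sides), circumscribed radius ≈ 9 mm, height ≈ 29 mm (dimensions read to the nearest mm from the axis ticks). For the g-code, the solid's height is divided into equal slices at the stated Δz and each level perimeter traced with G1 moves after a G0 lift.

; perimeter-only toolpath
G21 ; units = mm
G90 ; absolute positioning
G28 ; home
; layer 1
G0 Z3.62
G0 X18.00 Y9.00
G1 X15.89 Y14.79
G1 X10.56 Y17.86
G1 X4.50 Y16.79
G1 X0.54 Y12.08
G1 X0.54 Y5.92
G1 X4.50 Y1.21
G1 X10.56 Y0.14
G1 X15.89 Y3.21
G1 X18.00 Y9.00
; layer 2
G0 Z7.25
G0 X18.00 Y9.00
G1 X15.89 Y14.79
G1 X10.56 Y17.86
G1 X4.50 Y16.79
G1 X0.54 Y12.08
G1 X0.54 Y5.92
G1 X4.50 Y1.21
G1 X10.56 Y0.14
G1 X15.89 Y3.21
G1 X18.00 Y9.00
; layer 3
G0 Z10.88
G0 X18.00 Y9.00
G1 X15.89 Y14.79
G1 X10.56 Y17.86
G1 X4.50 Y16.79
G1 X0.54 Y12.08
G1 X0.54 Y5.92
G1 X4.50 Y1.21
G1 X10.56 Y0.14
G1 X15.89 Y3.21
G1 X18.00 Y9.00
; layer 4
G0 Z14.50
G0 X18.00 Y9.00
G1 X15.89 Y14.79
G1 X10.56 Y17.86
G1 X4.50 Y16.79
G1 X0.54 Y12.08
G1 X0.54 Y5.92
G1 X4.50 Y1.21
G1 X10.56 Y0.14
G1 X15.89 Y3.21
G1 X18.00 Y9.00
; layer 5
G0 Z18.12
G0 X18.00 Y9.00
G1 X15.89 Y14.79
G1 X10.56 Y17.86
G1 X4.50 Y16.79
G1 X0.54 Y12.08
G1 X0.54 Y5.92
G1 X4.50 Y1.21
G1 X10.56 Y0.14
G1 X15.89 Y3.21
G1 X18.00 Y9.00
; layer 6
G0 Z21.75
G0 X18.00 Y9.00
G1 X15.89 Y14.79
G1 X10.56 Y17.86
G1 X4.50 Y16.79
G1 X0.54 Y12.08
G1 X0.54 Y5.92
G1 X4.50 Y1.21
G1 X10.56 Y0.14
G1 X15.89 Y3.21
G1 X18.00 Y9.00
; layer 7
G0 Z25.38
G0 X18.00 Y9.00
G1 X15.89 Y14.79
G1 X10.56 Y17.86
G1 X4.50 Y16.79
G1 X0.54 Y12.08
G1 X0.54 Y5.92
G1 X4.50 Y1.21
G1 X10.56 Y0.14
G1 X15.89 Y3.21
G1 X18.00 Y9.00
; layer 8
G0 Z29.00
G0 X18.00 Y9.00
G1 X15.89 Y14.79
G1 X10.56 Y17.86
G1 X4.50 Y16.79
G1 X0.54 Y12.08
G1 X0.54 Y5.92
G1 X4.50 Y1.21
G1 X10.56 Y0.14
G1 X15.89 Y3.21
G1 X18.00 Y9.00
M2 ; end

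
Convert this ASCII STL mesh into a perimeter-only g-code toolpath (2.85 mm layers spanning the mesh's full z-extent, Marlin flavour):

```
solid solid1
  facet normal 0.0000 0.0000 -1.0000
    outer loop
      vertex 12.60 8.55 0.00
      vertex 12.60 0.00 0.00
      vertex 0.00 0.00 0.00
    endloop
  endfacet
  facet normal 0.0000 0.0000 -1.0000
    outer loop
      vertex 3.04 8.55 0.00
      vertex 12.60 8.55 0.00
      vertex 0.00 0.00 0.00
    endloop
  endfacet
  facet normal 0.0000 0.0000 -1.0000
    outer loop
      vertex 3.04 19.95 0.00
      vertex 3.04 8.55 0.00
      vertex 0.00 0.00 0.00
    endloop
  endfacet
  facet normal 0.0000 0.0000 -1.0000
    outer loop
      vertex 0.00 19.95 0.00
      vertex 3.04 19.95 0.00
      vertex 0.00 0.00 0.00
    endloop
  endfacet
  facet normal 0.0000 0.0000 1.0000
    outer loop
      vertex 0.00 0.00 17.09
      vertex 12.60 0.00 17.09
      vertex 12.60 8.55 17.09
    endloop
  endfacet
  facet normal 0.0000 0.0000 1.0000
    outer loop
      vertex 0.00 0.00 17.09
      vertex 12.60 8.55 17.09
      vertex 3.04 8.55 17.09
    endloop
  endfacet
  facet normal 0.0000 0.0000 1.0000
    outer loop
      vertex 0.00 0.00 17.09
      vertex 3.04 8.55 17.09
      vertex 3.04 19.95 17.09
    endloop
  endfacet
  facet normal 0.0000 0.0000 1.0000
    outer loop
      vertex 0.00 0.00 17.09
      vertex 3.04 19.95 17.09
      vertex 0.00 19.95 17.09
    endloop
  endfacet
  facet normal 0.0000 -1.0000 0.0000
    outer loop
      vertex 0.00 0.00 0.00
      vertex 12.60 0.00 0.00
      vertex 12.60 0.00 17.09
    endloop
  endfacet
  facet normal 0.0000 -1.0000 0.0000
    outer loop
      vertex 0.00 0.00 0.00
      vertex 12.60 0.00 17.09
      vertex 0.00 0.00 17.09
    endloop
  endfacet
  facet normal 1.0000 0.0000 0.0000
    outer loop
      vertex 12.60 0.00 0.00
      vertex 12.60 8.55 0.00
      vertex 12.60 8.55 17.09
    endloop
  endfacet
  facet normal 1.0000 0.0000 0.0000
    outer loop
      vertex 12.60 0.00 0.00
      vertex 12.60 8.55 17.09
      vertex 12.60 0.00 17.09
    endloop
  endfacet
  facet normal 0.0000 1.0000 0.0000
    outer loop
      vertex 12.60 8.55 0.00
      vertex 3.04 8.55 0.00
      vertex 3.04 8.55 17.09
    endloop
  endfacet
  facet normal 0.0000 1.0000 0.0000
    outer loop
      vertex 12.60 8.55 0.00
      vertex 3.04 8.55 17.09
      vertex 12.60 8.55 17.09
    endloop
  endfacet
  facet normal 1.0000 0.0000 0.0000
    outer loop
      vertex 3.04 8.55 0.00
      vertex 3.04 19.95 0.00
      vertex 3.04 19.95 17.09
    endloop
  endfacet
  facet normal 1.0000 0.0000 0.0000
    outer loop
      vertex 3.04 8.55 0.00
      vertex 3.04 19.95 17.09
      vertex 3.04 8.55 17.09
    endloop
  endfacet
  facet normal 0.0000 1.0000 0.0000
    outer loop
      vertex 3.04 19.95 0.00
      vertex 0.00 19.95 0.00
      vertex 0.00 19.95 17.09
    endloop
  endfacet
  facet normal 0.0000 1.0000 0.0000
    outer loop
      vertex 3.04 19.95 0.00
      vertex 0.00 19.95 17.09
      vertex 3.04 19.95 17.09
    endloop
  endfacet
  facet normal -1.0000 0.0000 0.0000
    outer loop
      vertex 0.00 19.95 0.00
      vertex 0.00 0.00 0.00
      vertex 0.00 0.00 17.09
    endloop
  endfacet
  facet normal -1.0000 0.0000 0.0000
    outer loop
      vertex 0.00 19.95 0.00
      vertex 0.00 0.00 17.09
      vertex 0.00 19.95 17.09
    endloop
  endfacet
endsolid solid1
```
; perimeter-only toolpath
G21 ; units = mm
G90 ; absolute positioning
G28 ; home
; layer 1
G0 Z2.85
G0 X0.00 Y0.00
G1 X12.60 Y0.00
G1 X12.60 Y8.55
G1 X3.04 Y8.55
G1 X3.04 Y19.95
G1 X0.00 Y19.95
G1 X0.00 Y0.00
; layer 2
G0 Z5.70
G0 X0.00 Y0.00
G1 X12.60 Y0.00
G1 X12.60 Y8.55
G1 X3.04 Y8.55
G1 X3.04 Y19.95
G1 X0.00 Y19.95
G1 X0.00 Y0.00
; layer 3
G0 Z8.54
G0 X0.00 Y0.00
G1 X12.60 Y0.00
G1 X12.60 Y8.55
G1 X3.04 Y8.55
G1 X3.04 Y19.95
G1 X0.00 Y19.95
G1 X0.00 Y0.00
; layer 4
G0 Z11.39
G0 X0.00 Y0.00
G1 X12.60 Y0.00
G1 X12.60 Y8.55
G1 X3.04 Y8.55
G1 X3.04 Y19.95
G1 X0.00 Y19.95
G1 X0.00 Y0.00
; layer 5
G0 Z14.24
G0 X0.00 Y0.00
G1 X12.60 Y0.00
G1 X12.60 Y8.55
G1 X3.04 Y8.55
G1 X3.04 Y19.95
G1 X0.00 Y19.95
G1 X0.00 Y0.00
; layer 6
G0 Z17.09
G0 X0.00 Y0.00
G1 X12.60 Y0.00
G1 X12.60 Y8.55
G1 X3.04 Y8.55
G1 X3.04 Y19.95
G1 X0.00 Y19.95
G1 X0.00 Y0.00
M2 ; end

The solid is an L-shaped prism: outer 12.6 × 19.9 mm, arm thicknesses ≈ 8.55 mm (horizontal) and 3.04 mm (vertical), extruded 17.1 mm in z. Slicing at Δz = 2.85 mm — 6 equal slices spanning the solid's height, so layer i sits at z = i·h/6 — gives 6 non-empty perimeters. Each is a 6-segment closed polygon; G0 lifts to the layer z and rapids to the start vertex, then G1 traces the edges.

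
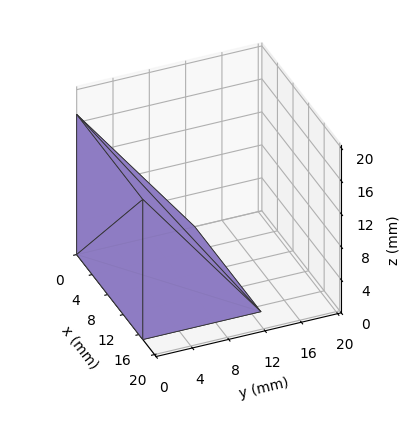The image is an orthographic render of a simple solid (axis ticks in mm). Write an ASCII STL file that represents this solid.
Reading the render: the shape is a wedge (ramp): 17 × 13 mm base, rising to 17 mm along the y=0 edge and sloping linearly to z=0 at y=13 (dimensions read to the nearest mm from the axis ticks). For the STL, each face is triangulated and given an outward normal.

solid part
  facet normal 0.0000 0.0000 -1.0000
    outer loop
      vertex 17.00 13.00 0.00
      vertex 17.00 0.00 0.00
      vertex 0.00 0.00 0.00
    endloop
  endfacet
  facet normal 0.0000 0.0000 -1.0000
    outer loop
      vertex 0.00 13.00 0.00
      vertex 17.00 13.00 0.00
      vertex 0.00 0.00 0.00
    endloop
  endfacet
  facet normal 0.0000 -1.0000 0.0000
    outer loop
      vertex 0.00 0.00 0.00
      vertex 17.00 0.00 0.00
      vertex 17.00 0.00 17.00
    endloop
  endfacet
  facet normal 0.0000 -1.0000 0.0000
    outer loop
      vertex 0.00 0.00 0.00
      vertex 17.00 0.00 17.00
      vertex 0.00 0.00 17.00
    endloop
  endfacet
  facet normal 0.0000 0.7944 0.6075
    outer loop
      vertex 0.00 0.00 17.00
      vertex 17.00 0.00 17.00
      vertex 17.00 13.00 0.00
    endloop
  endfacet
  facet normal 0.0000 0.7944 0.6075
    outer loop
      vertex 0.00 0.00 17.00
      vertex 17.00 13.00 0.00
      vertex 0.00 13.00 0.00
    endloop
  endfacet
  facet normal -1.0000 0.0000 0.0000
    outer loop
      vertex 0.00 0.00 17.00
      vertex 0.00 13.00 0.00
      vertex 0.00 0.00 0.00
    endloop
  endfacet
  facet normal 1.0000 0.0000 0.0000
    outer loop
      vertex 17.00 0.00 0.00
      vertex 17.00 13.00 0.00
      vertex 17.00 0.00 17.00
    endloop
  endfacet
endsolid part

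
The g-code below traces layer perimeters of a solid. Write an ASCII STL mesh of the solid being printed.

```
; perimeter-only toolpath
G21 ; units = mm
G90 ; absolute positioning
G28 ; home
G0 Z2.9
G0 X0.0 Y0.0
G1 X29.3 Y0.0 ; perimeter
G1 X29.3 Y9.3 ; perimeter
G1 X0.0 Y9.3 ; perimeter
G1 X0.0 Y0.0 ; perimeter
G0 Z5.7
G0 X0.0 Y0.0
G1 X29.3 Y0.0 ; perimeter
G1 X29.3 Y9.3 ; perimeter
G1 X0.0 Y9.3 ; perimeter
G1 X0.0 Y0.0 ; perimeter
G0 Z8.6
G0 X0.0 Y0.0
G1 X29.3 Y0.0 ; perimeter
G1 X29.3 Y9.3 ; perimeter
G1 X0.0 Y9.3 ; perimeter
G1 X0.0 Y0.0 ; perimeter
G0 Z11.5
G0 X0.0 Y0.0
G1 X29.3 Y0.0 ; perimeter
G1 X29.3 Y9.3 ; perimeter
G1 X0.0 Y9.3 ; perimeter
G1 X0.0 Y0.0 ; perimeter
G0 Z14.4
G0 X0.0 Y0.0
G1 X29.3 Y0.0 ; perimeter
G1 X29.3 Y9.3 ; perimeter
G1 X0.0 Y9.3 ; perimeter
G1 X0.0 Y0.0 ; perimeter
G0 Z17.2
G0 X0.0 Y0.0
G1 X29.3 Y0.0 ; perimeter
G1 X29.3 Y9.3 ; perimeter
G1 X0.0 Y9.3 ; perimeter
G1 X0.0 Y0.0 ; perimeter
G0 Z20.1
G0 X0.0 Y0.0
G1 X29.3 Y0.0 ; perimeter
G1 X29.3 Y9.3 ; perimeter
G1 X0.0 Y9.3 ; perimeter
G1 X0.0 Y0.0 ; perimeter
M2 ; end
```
solid part
  facet normal 0.0000 0.0000 -1.0000
    outer loop
      vertex 29.3 9.3 0.0
      vertex 29.3 0.0 0.0
      vertex 0.0 0.0 0.0
    endloop
  endfacet
  facet normal 0.0000 0.0000 -1.0000
    outer loop
      vertex 0.0 9.3 0.0
      vertex 29.3 9.3 0.0
      vertex 0.0 0.0 0.0
    endloop
  endfacet
  facet normal 0.0000 0.0000 1.0000
    outer loop
      vertex 0.0 0.0 20.1
      vertex 29.3 0.0 20.1
      vertex 29.3 9.3 20.1
    endloop
  endfacet
  facet normal 0.0000 0.0000 1.0000
    outer loop
      vertex 0.0 0.0 20.1
      vertex 29.3 9.3 20.1
      vertex 0.0 9.3 20.1
    endloop
  endfacet
  facet normal 0.0000 -1.0000 0.0000
    outer loop
      vertex 0.0 0.0 0.0
      vertex 29.3 0.0 0.0
      vertex 29.3 0.0 20.1
    endloop
  endfacet
  facet normal 0.0000 -1.0000 0.0000
    outer loop
      vertex 0.0 0.0 0.0
      vertex 29.3 0.0 20.1
      vertex 0.0 0.0 20.1
    endloop
  endfacet
  facet normal 0.0000 1.0000 0.0000
    outer loop
      vertex 29.3 9.3 20.1
      vertex 29.3 9.3 0.0
      vertex 0.0 9.3 0.0
    endloop
  endfacet
  facet normal 0.0000 1.0000 0.0000
    outer loop
      vertex 0.0 9.3 20.1
      vertex 29.3 9.3 20.1
      vertex 0.0 9.3 0.0
    endloop
  endfacet
  facet normal -1.0000 0.0000 0.0000
    outer loop
      vertex 0.0 9.3 20.1
      vertex 0.0 9.3 0.0
      vertex 0.0 0.0 0.0
    endloop
  endfacet
  facet normal -1.0000 0.0000 0.0000
    outer loop
      vertex 0.0 0.0 20.1
      vertex 0.0 9.3 20.1
      vertex 0.0 0.0 0.0
    endloop
  endfacet
  facet normal 1.0000 0.0000 0.0000
    outer loop
      vertex 29.3 0.0 0.0
      vertex 29.3 9.3 0.0
      vertex 29.3 9.3 20.1
    endloop
  endfacet
  facet normal 1.0000 0.0000 0.0000
    outer loop
      vertex 29.3 0.0 0.0
      vertex 29.3 9.3 20.1
      vertex 29.3 0.0 20.1
    endloop
  endfacet
endsolid part

The G0 Z moves step by Δz≈2.9 mm. Every layer's G1 loop is the same polygon, so the solid is a straight extrusion of it from z=0 to z≈20.1. Closing with flat bottom and top caps and triangulating gives 12 facets — a rectangular box, roughly 29.3 × 9.3 mm footprint and 20.1 mm tall.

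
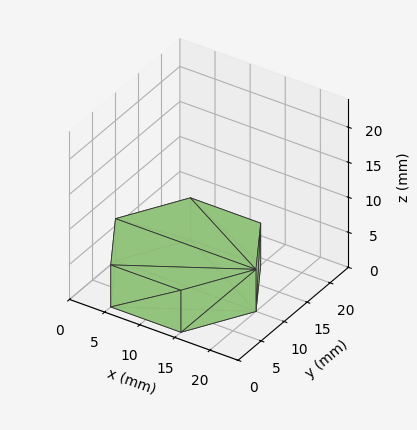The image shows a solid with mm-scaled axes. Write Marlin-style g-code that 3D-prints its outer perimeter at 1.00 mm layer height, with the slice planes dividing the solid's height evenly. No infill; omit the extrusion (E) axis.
Reading the render: the shape is a regular 6-sided prism (a cylinder approximated with 6 flat sides), circumscribed radius ≈ 10 mm, height ≈ 6 mm (dimensions read to the nearest mm from the axis ticks). For the g-code, the solid's height is divided into equal slices at the stated Δz and each level perimeter traced with G1 moves after a G0 lift.

; perimeter-only toolpath
G21 ; units = mm
G90 ; absolute positioning
G28 ; home
; layer 1
G0 Z1.00
G0 X20.00 Y10.00
G1 X15.00 Y18.66
G1 X5.00 Y18.66
G1 X0.00 Y10.00
G1 X5.00 Y1.34
G1 X15.00 Y1.34
G1 X20.00 Y10.00
; layer 2
G0 Z2.00
G0 X20.00 Y10.00
G1 X15.00 Y18.66
G1 X5.00 Y18.66
G1 X0.00 Y10.00
G1 X5.00 Y1.34
G1 X15.00 Y1.34
G1 X20.00 Y10.00
; layer 3
G0 Z3.00
G0 X20.00 Y10.00
G1 X15.00 Y18.66
G1 X5.00 Y18.66
G1 X0.00 Y10.00
G1 X5.00 Y1.34
G1 X15.00 Y1.34
G1 X20.00 Y10.00
; layer 4
G0 Z4.00
G0 X20.00 Y10.00
G1 X15.00 Y18.66
G1 X5.00 Y18.66
G1 X0.00 Y10.00
G1 X5.00 Y1.34
G1 X15.00 Y1.34
G1 X20.00 Y10.00
; layer 5
G0 Z5.00
G0 X20.00 Y10.00
G1 X15.00 Y18.66
G1 X5.00 Y18.66
G1 X0.00 Y10.00
G1 X5.00 Y1.34
G1 X15.00 Y1.34
G1 X20.00 Y10.00
; layer 6
G0 Z6.00
G0 X20.00 Y10.00
G1 X15.00 Y18.66
G1 X5.00 Y18.66
G1 X0.00 Y10.00
G1 X5.00 Y1.34
G1 X15.00 Y1.34
G1 X20.00 Y10.00
M2 ; end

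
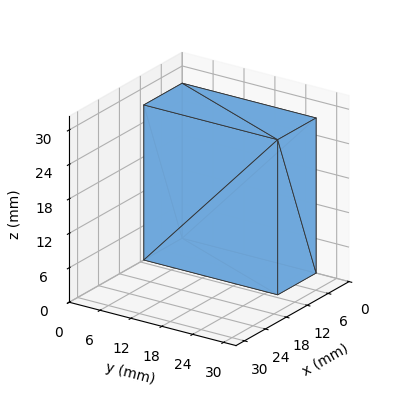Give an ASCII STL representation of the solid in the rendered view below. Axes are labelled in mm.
Reading the render: the shape is a rectangular box, roughly 11 × 26 mm footprint and 27 mm tall (dimensions read to the nearest mm from the axis ticks). For the STL, each face is triangulated and given an outward normal.

solid part
  facet normal 0.0000 0.0000 -1.0000
    outer loop
      vertex 11.000 26.000 0.000
      vertex 11.000 0.000 0.000
      vertex 0.000 0.000 0.000
    endloop
  endfacet
  facet normal 0.0000 0.0000 -1.0000
    outer loop
      vertex 0.000 26.000 0.000
      vertex 11.000 26.000 0.000
      vertex 0.000 0.000 0.000
    endloop
  endfacet
  facet normal 0.0000 0.0000 1.0000
    outer loop
      vertex 0.000 0.000 27.000
      vertex 11.000 0.000 27.000
      vertex 11.000 26.000 27.000
    endloop
  endfacet
  facet normal 0.0000 0.0000 1.0000
    outer loop
      vertex 0.000 0.000 27.000
      vertex 11.000 26.000 27.000
      vertex 0.000 26.000 27.000
    endloop
  endfacet
  facet normal 0.0000 -1.0000 0.0000
    outer loop
      vertex 0.000 0.000 0.000
      vertex 11.000 0.000 0.000
      vertex 11.000 0.000 27.000
    endloop
  endfacet
  facet normal 0.0000 -1.0000 0.0000
    outer loop
      vertex 0.000 0.000 0.000
      vertex 11.000 0.000 27.000
      vertex 0.000 0.000 27.000
    endloop
  endfacet
  facet normal 0.0000 1.0000 0.0000
    outer loop
      vertex 11.000 26.000 27.000
      vertex 11.000 26.000 0.000
      vertex 0.000 26.000 0.000
    endloop
  endfacet
  facet normal 0.0000 1.0000 0.0000
    outer loop
      vertex 0.000 26.000 27.000
      vertex 11.000 26.000 27.000
      vertex 0.000 26.000 0.000
    endloop
  endfacet
  facet normal -1.0000 0.0000 0.0000
    outer loop
      vertex 0.000 26.000 27.000
      vertex 0.000 26.000 0.000
      vertex 0.000 0.000 0.000
    endloop
  endfacet
  facet normal -1.0000 0.0000 0.0000
    outer loop
      vertex 0.000 0.000 27.000
      vertex 0.000 26.000 27.000
      vertex 0.000 0.000 0.000
    endloop
  endfacet
  facet normal 1.0000 0.0000 0.0000
    outer loop
      vertex 11.000 0.000 0.000
      vertex 11.000 26.000 0.000
      vertex 11.000 26.000 27.000
    endloop
  endfacet
  facet normal 1.0000 0.0000 0.0000
    outer loop
      vertex 11.000 0.000 0.000
      vertex 11.000 26.000 27.000
      vertex 11.000 0.000 27.000
    endloop
  endfacet
endsolid part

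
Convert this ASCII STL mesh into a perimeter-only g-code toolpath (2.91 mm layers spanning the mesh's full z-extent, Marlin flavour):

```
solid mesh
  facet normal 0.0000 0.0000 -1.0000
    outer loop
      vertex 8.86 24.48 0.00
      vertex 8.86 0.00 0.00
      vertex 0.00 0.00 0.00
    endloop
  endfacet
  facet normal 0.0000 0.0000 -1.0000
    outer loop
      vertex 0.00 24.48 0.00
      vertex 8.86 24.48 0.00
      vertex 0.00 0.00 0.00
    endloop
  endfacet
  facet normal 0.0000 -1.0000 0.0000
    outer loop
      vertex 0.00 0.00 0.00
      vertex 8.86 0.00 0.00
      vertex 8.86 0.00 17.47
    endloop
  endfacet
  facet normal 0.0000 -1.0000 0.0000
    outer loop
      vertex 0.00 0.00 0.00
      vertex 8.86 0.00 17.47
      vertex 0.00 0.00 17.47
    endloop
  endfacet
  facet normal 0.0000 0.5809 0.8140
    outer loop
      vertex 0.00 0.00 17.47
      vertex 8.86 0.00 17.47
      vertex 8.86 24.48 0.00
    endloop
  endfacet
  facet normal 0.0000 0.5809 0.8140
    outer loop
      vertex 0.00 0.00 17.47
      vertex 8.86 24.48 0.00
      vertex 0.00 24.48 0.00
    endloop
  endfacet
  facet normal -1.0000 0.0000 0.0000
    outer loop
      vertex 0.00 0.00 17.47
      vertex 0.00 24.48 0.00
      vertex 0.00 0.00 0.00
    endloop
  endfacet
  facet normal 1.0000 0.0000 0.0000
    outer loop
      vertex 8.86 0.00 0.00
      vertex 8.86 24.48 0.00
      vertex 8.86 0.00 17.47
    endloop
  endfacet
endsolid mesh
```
; perimeter-only toolpath
G21 ; units = mm
G90 ; absolute positioning
G28 ; home
; layer 1
G0 Z2.91
G0 X0.00 Y0.00
G1 X8.86 Y0.00
G1 X8.86 Y20.40
G1 X0.00 Y20.40
G1 X0.00 Y0.00
; layer 2
G0 Z5.82
G0 X0.00 Y0.00
G1 X8.86 Y0.00
G1 X8.86 Y16.32
G1 X0.00 Y16.32
G1 X0.00 Y0.00
; layer 3
G0 Z8.73
G0 X0.00 Y0.00
G1 X8.86 Y0.00
G1 X8.86 Y12.24
G1 X0.00 Y12.24
G1 X0.00 Y0.00
; layer 4
G0 Z11.65
G0 X0.00 Y0.00
G1 X8.86 Y0.00
G1 X8.86 Y8.16
G1 X0.00 Y8.16
G1 X0.00 Y0.00
; layer 5
G0 Z14.56
G0 X0.00 Y0.00
G1 X8.86 Y0.00
G1 X8.86 Y4.08
G1 X0.00 Y4.08
G1 X0.00 Y0.00
M2 ; end

The solid is a wedge (ramp): 8.86 × 24.5 mm base, rising to 17.5 mm along the y=0 edge and sloping linearly to z=0 at y=24.5. Slicing at Δz = 2.91 mm — 6 equal slices spanning the solid's height, so layer i sits at z = i·h/6 — gives 5 non-empty perimeters. Each is a 4-segment closed polygon; G0 lifts to the layer z and rapids to the start vertex, then G1 traces the edges. The cross-section shrinks linearly with z (the slice at the apex is degenerate and omitted).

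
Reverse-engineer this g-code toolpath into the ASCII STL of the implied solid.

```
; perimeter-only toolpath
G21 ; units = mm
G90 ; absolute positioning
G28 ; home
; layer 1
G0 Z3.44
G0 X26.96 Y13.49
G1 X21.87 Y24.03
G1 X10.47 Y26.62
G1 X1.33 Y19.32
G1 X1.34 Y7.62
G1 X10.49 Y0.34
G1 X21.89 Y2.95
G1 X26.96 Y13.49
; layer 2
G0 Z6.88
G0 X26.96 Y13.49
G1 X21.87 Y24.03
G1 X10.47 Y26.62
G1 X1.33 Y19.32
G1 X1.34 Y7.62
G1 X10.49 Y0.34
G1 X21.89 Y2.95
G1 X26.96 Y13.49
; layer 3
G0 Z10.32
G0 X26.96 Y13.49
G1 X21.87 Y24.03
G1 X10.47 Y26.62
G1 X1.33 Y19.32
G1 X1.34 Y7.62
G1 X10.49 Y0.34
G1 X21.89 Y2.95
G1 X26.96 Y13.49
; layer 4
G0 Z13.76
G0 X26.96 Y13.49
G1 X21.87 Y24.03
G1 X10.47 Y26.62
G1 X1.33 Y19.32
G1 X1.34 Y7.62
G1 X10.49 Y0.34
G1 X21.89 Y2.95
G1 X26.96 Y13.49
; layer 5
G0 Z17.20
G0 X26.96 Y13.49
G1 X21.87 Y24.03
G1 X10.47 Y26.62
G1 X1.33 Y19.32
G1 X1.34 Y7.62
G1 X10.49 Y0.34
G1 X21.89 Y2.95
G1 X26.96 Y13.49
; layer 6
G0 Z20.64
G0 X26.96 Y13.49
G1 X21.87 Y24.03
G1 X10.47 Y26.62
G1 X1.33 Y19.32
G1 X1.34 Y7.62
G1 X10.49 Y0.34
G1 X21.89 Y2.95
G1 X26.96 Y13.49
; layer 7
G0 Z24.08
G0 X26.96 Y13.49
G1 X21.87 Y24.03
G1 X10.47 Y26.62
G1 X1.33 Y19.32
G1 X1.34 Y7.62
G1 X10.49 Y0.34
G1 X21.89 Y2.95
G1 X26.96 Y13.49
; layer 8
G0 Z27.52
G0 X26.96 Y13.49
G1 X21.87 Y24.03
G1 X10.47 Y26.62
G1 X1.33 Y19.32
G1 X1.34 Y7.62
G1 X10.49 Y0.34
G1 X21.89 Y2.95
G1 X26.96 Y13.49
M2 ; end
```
solid part
  facet normal 0.0000 0.0000 -1.0000
    outer loop
      vertex 10.47 26.62 0.00
      vertex 21.87 24.03 0.00
      vertex 26.96 13.49 0.00
    endloop
  endfacet
  facet normal 0.0000 0.0000 -1.0000
    outer loop
      vertex 1.33 19.32 0.00
      vertex 10.47 26.62 0.00
      vertex 26.96 13.49 0.00
    endloop
  endfacet
  facet normal 0.0000 0.0000 -1.0000
    outer loop
      vertex 1.34 7.62 0.00
      vertex 1.33 19.32 0.00
      vertex 26.96 13.49 0.00
    endloop
  endfacet
  facet normal 0.0000 0.0000 -1.0000
    outer loop
      vertex 10.49 0.34 0.00
      vertex 1.34 7.62 0.00
      vertex 26.96 13.49 0.00
    endloop
  endfacet
  facet normal 0.0000 0.0000 -1.0000
    outer loop
      vertex 21.89 2.95 0.00
      vertex 10.49 0.34 0.00
      vertex 26.96 13.49 0.00
    endloop
  endfacet
  facet normal 0.0000 0.0000 1.0000
    outer loop
      vertex 26.96 13.49 27.52
      vertex 21.87 24.03 27.52
      vertex 10.47 26.62 27.52
    endloop
  endfacet
  facet normal 0.0000 0.0000 1.0000
    outer loop
      vertex 26.96 13.49 27.52
      vertex 10.47 26.62 27.52
      vertex 1.33 19.32 27.52
    endloop
  endfacet
  facet normal 0.0000 0.0000 1.0000
    outer loop
      vertex 26.96 13.49 27.52
      vertex 1.33 19.32 27.52
      vertex 1.34 7.62 27.52
    endloop
  endfacet
  facet normal 0.0000 0.0000 1.0000
    outer loop
      vertex 26.96 13.49 27.52
      vertex 1.34 7.62 27.52
      vertex 10.49 0.34 27.52
    endloop
  endfacet
  facet normal 0.0000 0.0000 1.0000
    outer loop
      vertex 26.96 13.49 27.52
      vertex 10.49 0.34 27.52
      vertex 21.89 2.95 27.52
    endloop
  endfacet
  facet normal 0.9005 0.4349 0.0000
    outer loop
      vertex 26.96 13.49 0.00
      vertex 21.87 24.03 0.00
      vertex 21.87 24.03 27.52
    endloop
  endfacet
  facet normal 0.9005 0.4349 0.0000
    outer loop
      vertex 26.96 13.49 0.00
      vertex 21.87 24.03 27.52
      vertex 26.96 13.49 27.52
    endloop
  endfacet
  facet normal 0.2215 0.9751 0.0000
    outer loop
      vertex 21.87 24.03 0.00
      vertex 10.47 26.62 0.00
      vertex 10.47 26.62 27.52
    endloop
  endfacet
  facet normal 0.2215 0.9751 0.0000
    outer loop
      vertex 21.87 24.03 0.00
      vertex 10.47 26.62 27.52
      vertex 21.87 24.03 27.52
    endloop
  endfacet
  facet normal -0.6241 0.7814 0.0000
    outer loop
      vertex 10.47 26.62 0.00
      vertex 1.33 19.32 0.00
      vertex 1.33 19.32 27.52
    endloop
  endfacet
  facet normal -0.6241 0.7814 0.0000
    outer loop
      vertex 10.47 26.62 0.00
      vertex 1.33 19.32 27.52
      vertex 10.47 26.62 27.52
    endloop
  endfacet
  facet normal -1.0000 -0.0009 0.0000
    outer loop
      vertex 1.33 19.32 0.00
      vertex 1.34 7.62 0.00
      vertex 1.34 7.62 27.52
    endloop
  endfacet
  facet normal -1.0000 -0.0009 0.0000
    outer loop
      vertex 1.33 19.32 0.00
      vertex 1.34 7.62 27.52
      vertex 1.33 19.32 27.52
    endloop
  endfacet
  facet normal -0.6226 -0.7825 0.0000
    outer loop
      vertex 1.34 7.62 0.00
      vertex 10.49 0.34 0.00
      vertex 10.49 0.34 27.52
    endloop
  endfacet
  facet normal -0.6226 -0.7825 0.0000
    outer loop
      vertex 1.34 7.62 0.00
      vertex 10.49 0.34 27.52
      vertex 1.34 7.62 27.52
    endloop
  endfacet
  facet normal 0.2232 -0.9748 0.0000
    outer loop
      vertex 10.49 0.34 0.00
      vertex 21.89 2.95 0.00
      vertex 21.89 2.95 27.52
    endloop
  endfacet
  facet normal 0.2232 -0.9748 0.0000
    outer loop
      vertex 10.49 0.34 0.00
      vertex 21.89 2.95 27.52
      vertex 10.49 0.34 27.52
    endloop
  endfacet
  facet normal 0.9012 -0.4335 0.0000
    outer loop
      vertex 21.89 2.95 0.00
      vertex 26.96 13.49 0.00
      vertex 26.96 13.49 27.52
    endloop
  endfacet
  facet normal 0.9012 -0.4335 0.0000
    outer loop
      vertex 21.89 2.95 0.00
      vertex 26.96 13.49 27.52
      vertex 21.89 2.95 27.52
    endloop
  endfacet
endsolid part

The G0 Z moves step by Δz≈3.44 mm. Every layer's G1 loop is the same polygon, so the solid is a straight extrusion of it from z=0 to z≈27.5. Closing with flat bottom and top caps and triangulating gives 24 facets — a regular 7-sided prism (a cylinder approximated with 7 flat sides), circumscribed radius ≈ 13.5 mm, height ≈ 27.5 mm.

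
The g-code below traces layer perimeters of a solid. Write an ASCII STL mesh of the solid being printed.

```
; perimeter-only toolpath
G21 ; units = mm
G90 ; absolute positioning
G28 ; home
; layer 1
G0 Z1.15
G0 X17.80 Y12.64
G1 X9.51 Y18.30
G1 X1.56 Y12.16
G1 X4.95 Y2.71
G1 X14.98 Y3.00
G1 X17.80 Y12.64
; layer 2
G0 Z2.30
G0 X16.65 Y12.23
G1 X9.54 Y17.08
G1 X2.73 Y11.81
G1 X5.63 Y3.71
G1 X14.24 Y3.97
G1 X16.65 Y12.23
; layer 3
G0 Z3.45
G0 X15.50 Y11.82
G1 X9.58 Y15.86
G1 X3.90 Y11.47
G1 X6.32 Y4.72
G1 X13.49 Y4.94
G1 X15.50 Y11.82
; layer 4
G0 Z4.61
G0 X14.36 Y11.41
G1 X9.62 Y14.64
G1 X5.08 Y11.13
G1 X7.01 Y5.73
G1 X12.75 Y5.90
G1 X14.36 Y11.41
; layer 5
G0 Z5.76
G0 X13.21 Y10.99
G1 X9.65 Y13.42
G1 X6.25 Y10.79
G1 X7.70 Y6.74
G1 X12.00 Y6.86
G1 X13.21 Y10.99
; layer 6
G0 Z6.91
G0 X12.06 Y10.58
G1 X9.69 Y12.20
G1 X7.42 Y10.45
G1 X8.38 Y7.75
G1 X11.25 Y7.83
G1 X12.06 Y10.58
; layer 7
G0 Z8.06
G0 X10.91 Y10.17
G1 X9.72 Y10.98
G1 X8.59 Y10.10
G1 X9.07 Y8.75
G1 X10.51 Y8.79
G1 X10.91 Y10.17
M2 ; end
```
solid part
  facet normal 0.0000 0.0000 -1.0000
    outer loop
      vertex 0.39 12.50 0.00
      vertex 9.47 19.52 0.00
      vertex 18.95 13.05 0.00
    endloop
  endfacet
  facet normal 0.0000 0.0000 -1.0000
    outer loop
      vertex 4.26 1.70 0.00
      vertex 0.39 12.50 0.00
      vertex 18.95 13.05 0.00
    endloop
  endfacet
  facet normal 0.0000 0.0000 -1.0000
    outer loop
      vertex 15.73 2.04 0.00
      vertex 4.26 1.70 0.00
      vertex 18.95 13.05 0.00
    endloop
  endfacet
  facet normal 0.4279 0.6270 0.6510
    outer loop
      vertex 18.95 13.05 0.00
      vertex 9.47 19.52 0.00
      vertex 9.76 9.76 9.21
    endloop
  endfacet
  facet normal -0.4643 0.6005 0.6510
    outer loop
      vertex 9.47 19.52 0.00
      vertex 0.39 12.50 0.00
      vertex 9.76 9.76 9.21
    endloop
  endfacet
  facet normal -0.7147 -0.2561 0.6509
    outer loop
      vertex 0.39 12.50 0.00
      vertex 4.26 1.70 0.00
      vertex 9.76 9.76 9.21
    endloop
  endfacet
  facet normal 0.0225 -0.7590 0.6508
    outer loop
      vertex 4.26 1.70 0.00
      vertex 15.73 2.04 0.00
      vertex 9.76 9.76 9.21
    endloop
  endfacet
  facet normal 0.7286 -0.2131 0.6509
    outer loop
      vertex 15.73 2.04 0.00
      vertex 18.95 13.05 0.00
      vertex 9.76 9.76 9.21
    endloop
  endfacet
endsolid part

The G0 Z moves step by Δz≈1.15 mm. The G1 loops shrink linearly with z, so the solid tapers from its base footprint up to z≈9.21. Closing with a flat bottom cap and the tapered top and triangulating gives 8 facets — a regular 5-sided pyramid, base circumscribed radius ≈ 9.76 mm, apex at z ≈ 9.21 mm.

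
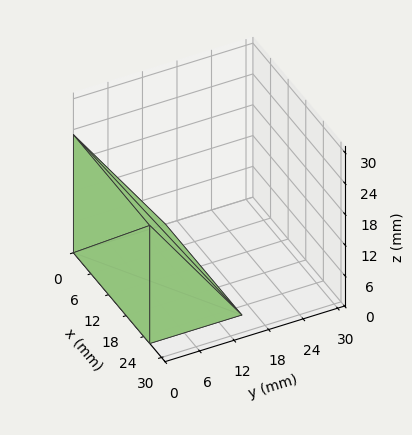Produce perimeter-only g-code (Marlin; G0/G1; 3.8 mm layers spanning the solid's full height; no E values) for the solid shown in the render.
Reading the render: the shape is a wedge (ramp): 26 × 16 mm base, rising to 23 mm along the y=0 edge and sloping linearly to z=0 at y=16 (dimensions read to the nearest mm from the axis ticks). For the g-code, the solid's height is divided into equal slices at the stated Δz and each level perimeter traced with G1 moves after a G0 lift.

; perimeter-only toolpath
G21 ; units = mm
G90 ; absolute positioning
G28 ; home
; layer 1
G0 Z3.8
G0 X0.0 Y0.0
G1 X26.0 Y0.0
G1 X26.0 Y13.3
G1 X0.0 Y13.3
G1 X0.0 Y0.0
; layer 2
G0 Z7.7
G0 X0.0 Y0.0
G1 X26.0 Y0.0
G1 X26.0 Y10.7
G1 X0.0 Y10.7
G1 X0.0 Y0.0
; layer 3
G0 Z11.5
G0 X0.0 Y0.0
G1 X26.0 Y0.0
G1 X26.0 Y8.0
G1 X0.0 Y8.0
G1 X0.0 Y0.0
; layer 4
G0 Z15.3
G0 X0.0 Y0.0
G1 X26.0 Y0.0
G1 X26.0 Y5.3
G1 X0.0 Y5.3
G1 X0.0 Y0.0
; layer 5
G0 Z19.2
G0 X0.0 Y0.0
G1 X26.0 Y0.0
G1 X26.0 Y2.7
G1 X0.0 Y2.7
G1 X0.0 Y0.0
M2 ; end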